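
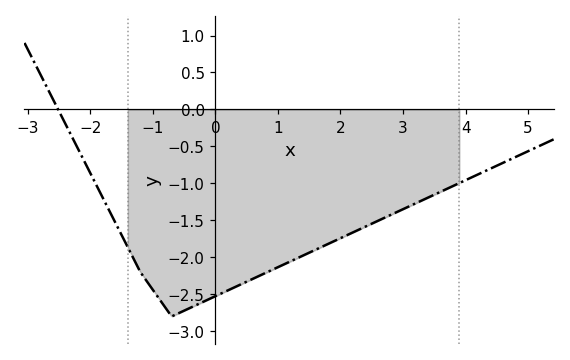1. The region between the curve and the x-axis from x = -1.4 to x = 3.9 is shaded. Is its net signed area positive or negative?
negative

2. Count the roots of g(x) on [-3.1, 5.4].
1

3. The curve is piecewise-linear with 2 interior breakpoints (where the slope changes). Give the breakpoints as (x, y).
(-1.2, -2.2); (-0.7, -2.8)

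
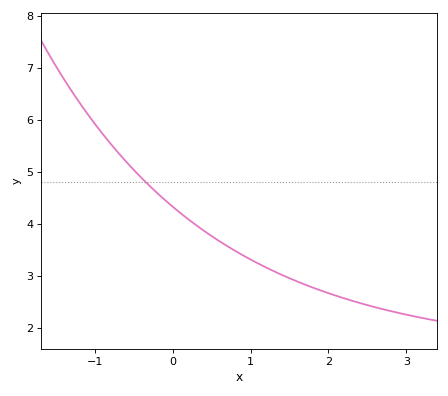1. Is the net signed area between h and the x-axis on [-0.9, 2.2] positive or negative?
positive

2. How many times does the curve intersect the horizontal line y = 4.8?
1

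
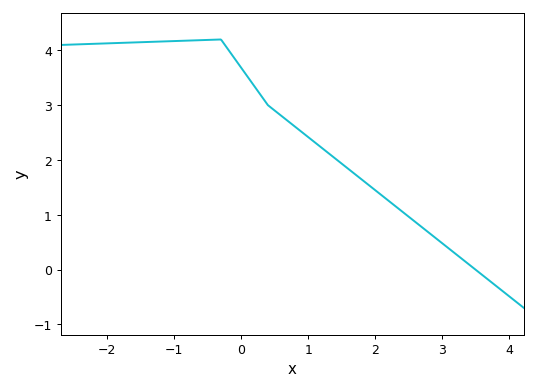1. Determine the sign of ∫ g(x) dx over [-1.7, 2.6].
positive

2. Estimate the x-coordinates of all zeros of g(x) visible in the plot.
3.49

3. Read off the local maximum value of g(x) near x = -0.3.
4.2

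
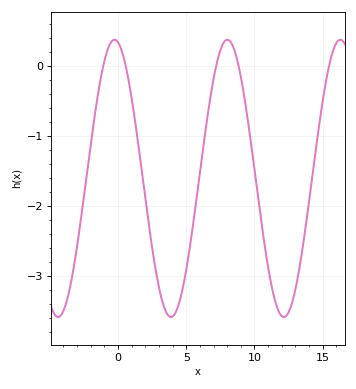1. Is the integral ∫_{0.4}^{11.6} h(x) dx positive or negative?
negative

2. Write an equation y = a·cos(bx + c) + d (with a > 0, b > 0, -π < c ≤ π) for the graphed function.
y = 1.98cos(0.76x + 0.192) - 1.6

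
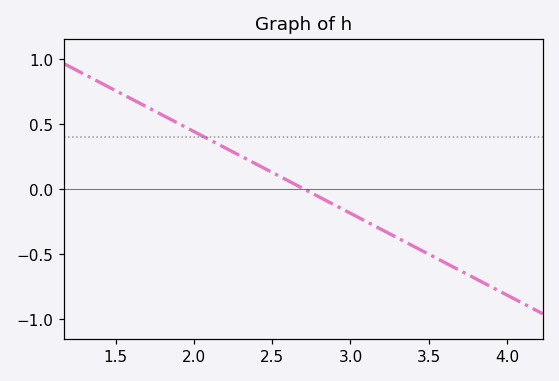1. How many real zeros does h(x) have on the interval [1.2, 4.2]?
1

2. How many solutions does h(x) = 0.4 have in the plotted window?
1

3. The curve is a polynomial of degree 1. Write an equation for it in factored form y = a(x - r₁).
y = -0.63(x - 2.7)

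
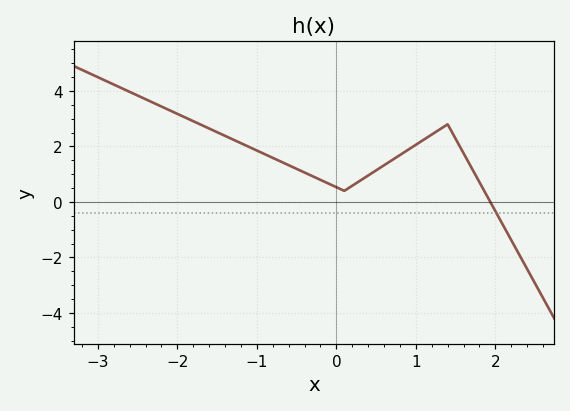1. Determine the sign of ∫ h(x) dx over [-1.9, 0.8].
positive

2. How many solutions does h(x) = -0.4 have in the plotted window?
1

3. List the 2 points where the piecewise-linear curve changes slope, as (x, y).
(0.1, 0.4); (1.4, 2.8)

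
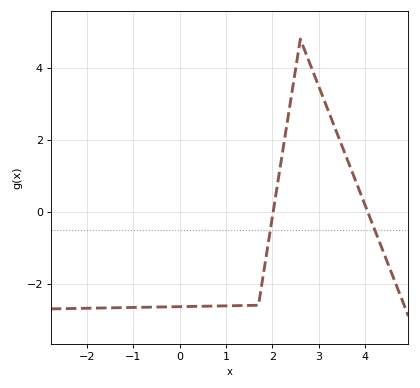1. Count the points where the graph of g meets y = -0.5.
2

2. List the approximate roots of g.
2, 4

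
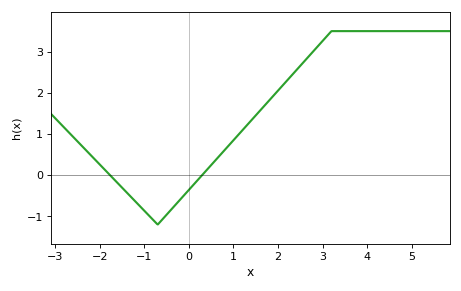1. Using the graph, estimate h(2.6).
2.78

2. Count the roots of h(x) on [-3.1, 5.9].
2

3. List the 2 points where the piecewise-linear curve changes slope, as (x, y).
(-0.7, -1.2); (3.2, 3.5)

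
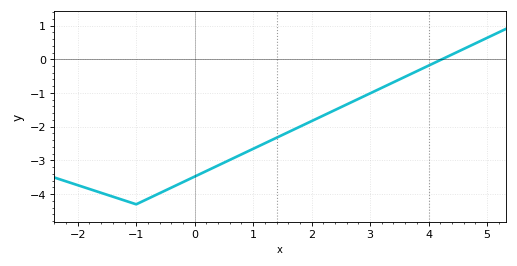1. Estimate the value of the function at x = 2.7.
-1.3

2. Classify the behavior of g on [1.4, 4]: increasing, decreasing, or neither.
increasing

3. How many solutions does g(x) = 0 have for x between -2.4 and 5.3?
1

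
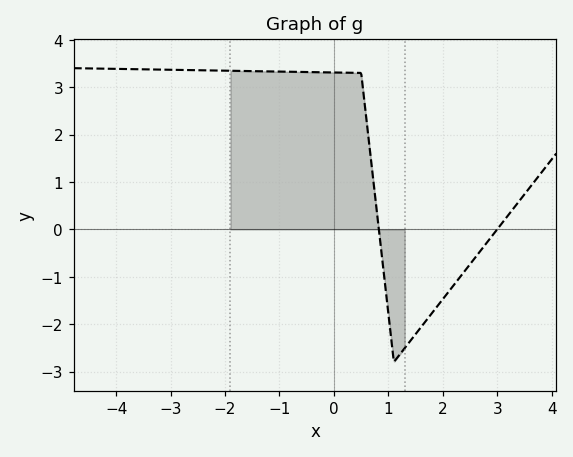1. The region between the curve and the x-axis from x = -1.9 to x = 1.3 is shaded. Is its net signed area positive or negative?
positive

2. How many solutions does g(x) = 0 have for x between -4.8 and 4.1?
2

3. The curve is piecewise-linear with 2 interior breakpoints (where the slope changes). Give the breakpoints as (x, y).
(0.5, 3.3); (1.1, -2.8)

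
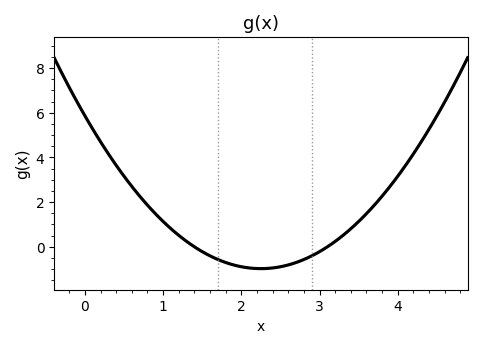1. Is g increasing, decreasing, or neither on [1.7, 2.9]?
neither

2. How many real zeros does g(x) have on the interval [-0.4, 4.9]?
2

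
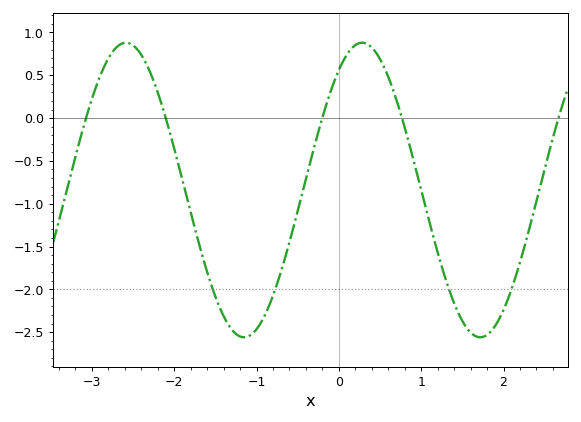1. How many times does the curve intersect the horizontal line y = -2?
4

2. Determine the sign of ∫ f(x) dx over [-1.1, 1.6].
negative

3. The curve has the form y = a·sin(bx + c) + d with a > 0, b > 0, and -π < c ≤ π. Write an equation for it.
y = 1.72sin(2.19x + 0.952) - 0.84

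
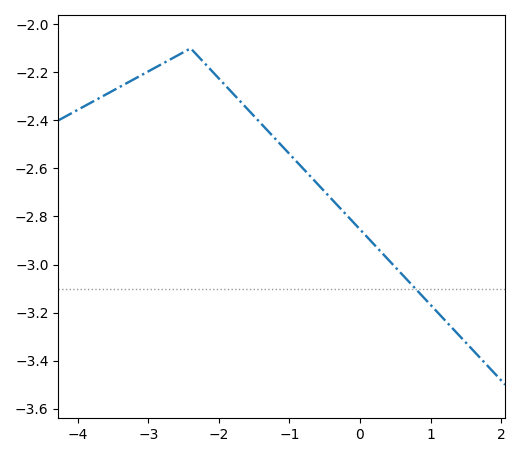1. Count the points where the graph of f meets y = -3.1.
1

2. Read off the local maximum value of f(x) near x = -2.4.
-2.1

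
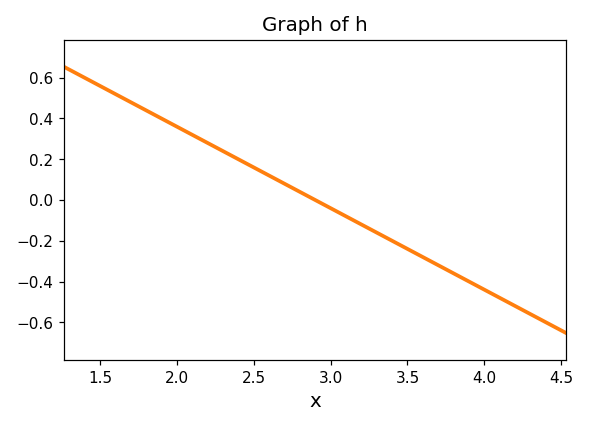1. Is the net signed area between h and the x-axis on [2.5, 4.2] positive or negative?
negative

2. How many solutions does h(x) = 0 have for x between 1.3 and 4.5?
1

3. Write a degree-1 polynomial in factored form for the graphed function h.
y = -0.4(x - 2.9)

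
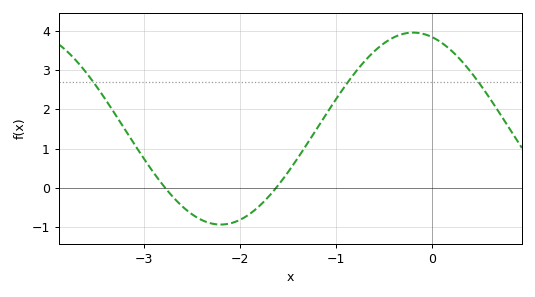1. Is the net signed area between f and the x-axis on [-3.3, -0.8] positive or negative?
positive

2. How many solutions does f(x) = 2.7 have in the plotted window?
3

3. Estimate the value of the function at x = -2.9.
0.4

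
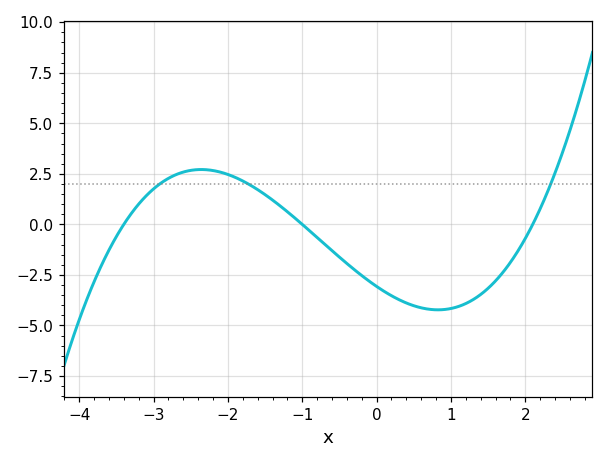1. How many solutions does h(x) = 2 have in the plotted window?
3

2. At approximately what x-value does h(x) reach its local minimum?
0.825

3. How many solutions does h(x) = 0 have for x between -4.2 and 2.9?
3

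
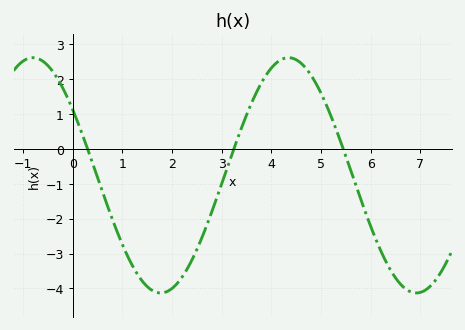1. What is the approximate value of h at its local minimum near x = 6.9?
-4.13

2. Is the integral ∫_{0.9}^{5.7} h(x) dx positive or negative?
negative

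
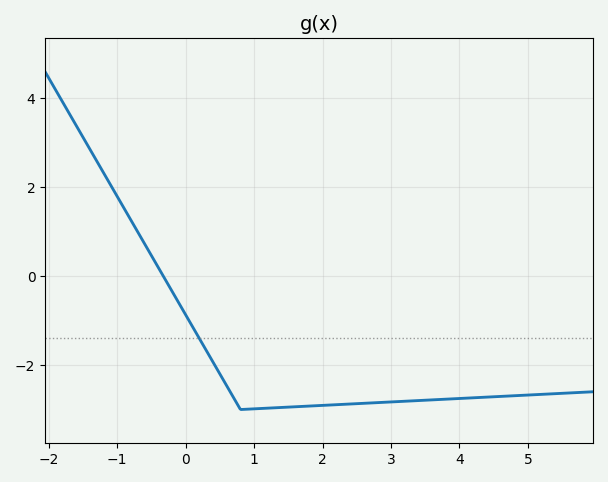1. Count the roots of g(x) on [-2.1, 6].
1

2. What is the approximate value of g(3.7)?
-2.78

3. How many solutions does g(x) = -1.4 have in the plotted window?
1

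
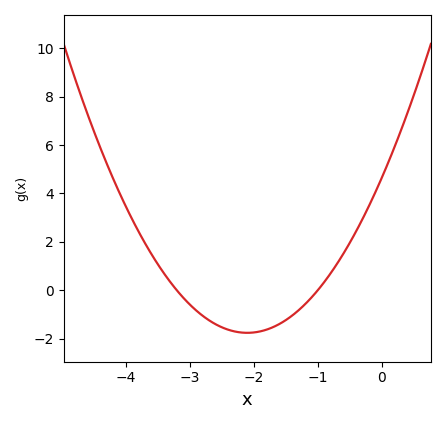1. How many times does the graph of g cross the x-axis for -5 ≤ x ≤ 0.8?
2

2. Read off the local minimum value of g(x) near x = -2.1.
-1.8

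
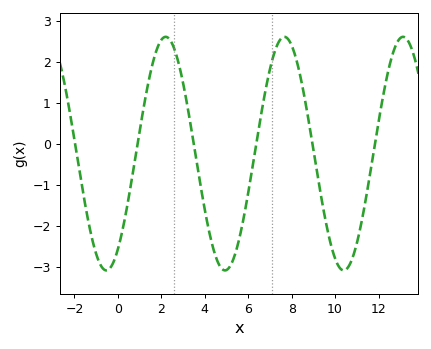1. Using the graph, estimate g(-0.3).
-2.98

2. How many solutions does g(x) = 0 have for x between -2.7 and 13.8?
6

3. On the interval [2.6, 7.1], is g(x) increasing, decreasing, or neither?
neither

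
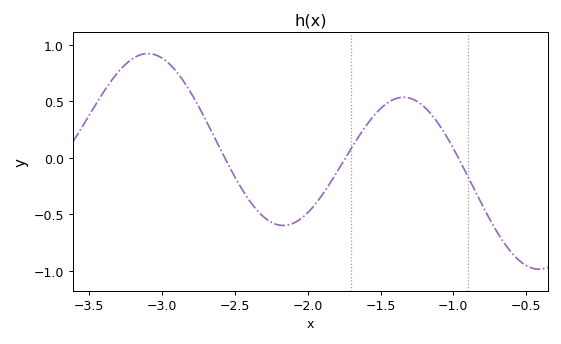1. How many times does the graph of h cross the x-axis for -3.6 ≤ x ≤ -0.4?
3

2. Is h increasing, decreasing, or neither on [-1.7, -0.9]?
neither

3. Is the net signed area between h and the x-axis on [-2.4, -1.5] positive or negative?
negative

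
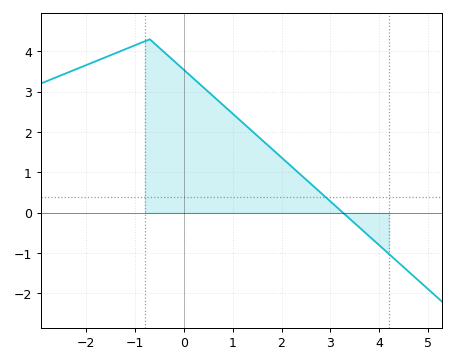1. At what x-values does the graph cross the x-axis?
3.26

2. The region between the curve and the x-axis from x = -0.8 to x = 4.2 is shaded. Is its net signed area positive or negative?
positive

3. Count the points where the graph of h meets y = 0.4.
1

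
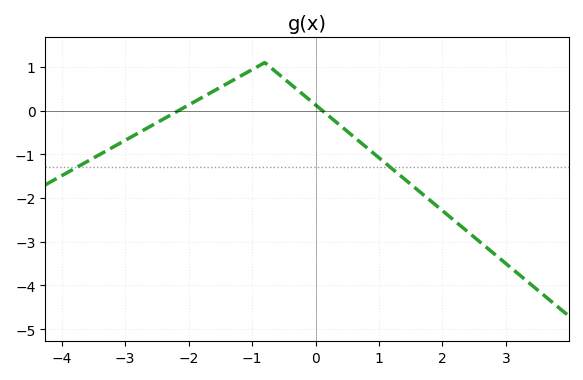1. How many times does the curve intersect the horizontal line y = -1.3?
2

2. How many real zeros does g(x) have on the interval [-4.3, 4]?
2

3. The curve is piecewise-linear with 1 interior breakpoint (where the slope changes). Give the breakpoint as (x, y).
(-0.8, 1.1)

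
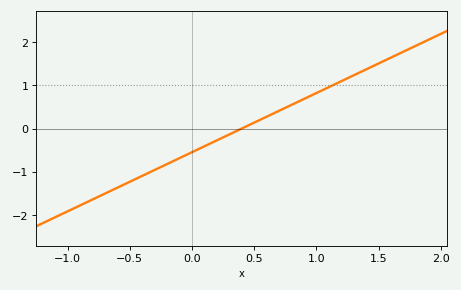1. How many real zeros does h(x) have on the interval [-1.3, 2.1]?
1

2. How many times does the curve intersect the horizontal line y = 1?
1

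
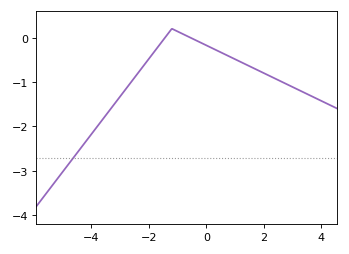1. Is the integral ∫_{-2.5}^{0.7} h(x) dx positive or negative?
negative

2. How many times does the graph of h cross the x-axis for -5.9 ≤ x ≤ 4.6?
2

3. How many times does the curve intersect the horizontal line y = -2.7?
1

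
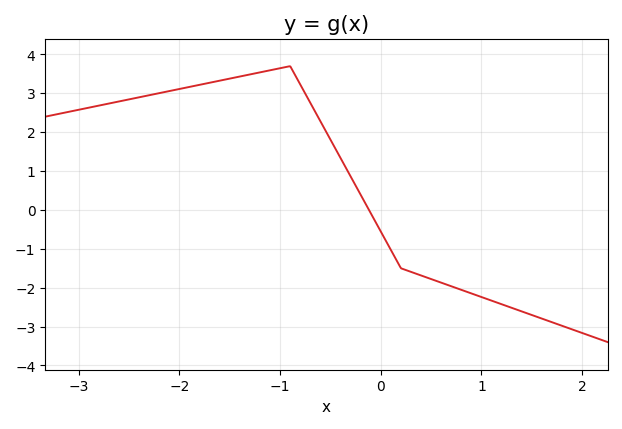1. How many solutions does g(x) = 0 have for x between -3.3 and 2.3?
1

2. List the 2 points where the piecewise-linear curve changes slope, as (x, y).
(-0.9, 3.7); (0.2, -1.5)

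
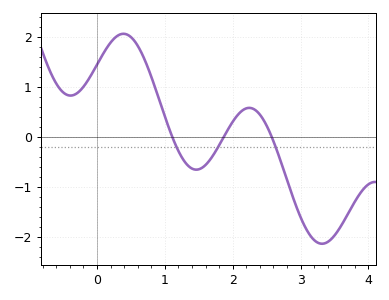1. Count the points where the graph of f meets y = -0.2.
3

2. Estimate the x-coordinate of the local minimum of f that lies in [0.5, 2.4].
1.5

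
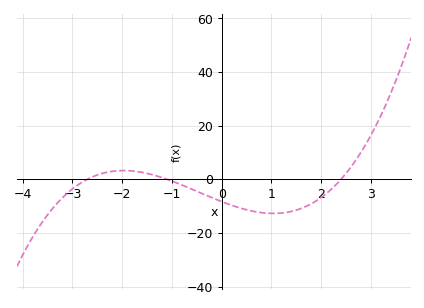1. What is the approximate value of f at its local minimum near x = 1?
-12.7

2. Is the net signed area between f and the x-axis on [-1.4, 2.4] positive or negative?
negative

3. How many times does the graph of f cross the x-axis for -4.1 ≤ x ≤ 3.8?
3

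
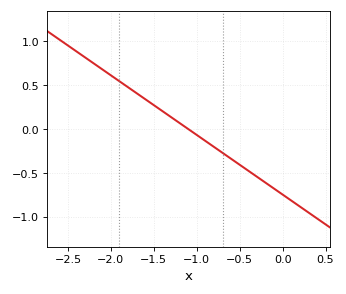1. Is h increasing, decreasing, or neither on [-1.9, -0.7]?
decreasing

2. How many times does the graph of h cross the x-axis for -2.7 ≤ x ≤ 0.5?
1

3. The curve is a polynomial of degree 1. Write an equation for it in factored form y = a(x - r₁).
y = -0.68(x + 1.1)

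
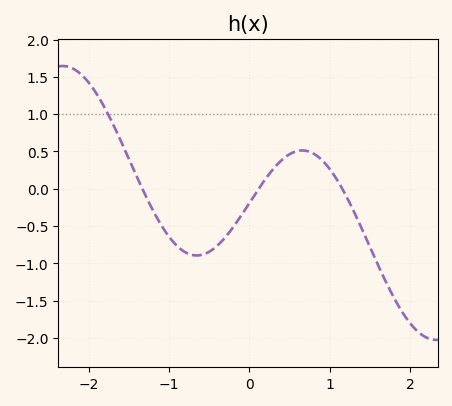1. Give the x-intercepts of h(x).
-1.33, 0.115, 1.15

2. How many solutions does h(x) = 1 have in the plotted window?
1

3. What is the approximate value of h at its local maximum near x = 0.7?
0.514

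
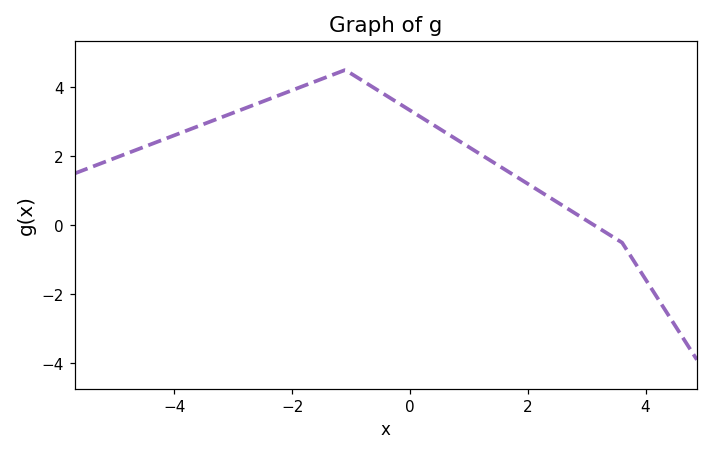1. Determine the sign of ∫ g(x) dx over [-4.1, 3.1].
positive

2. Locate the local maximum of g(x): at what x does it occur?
-1.1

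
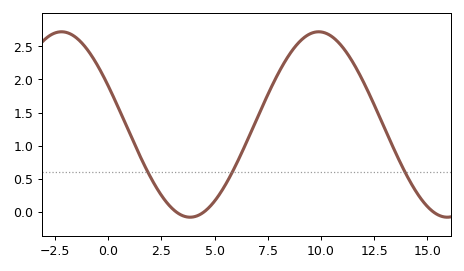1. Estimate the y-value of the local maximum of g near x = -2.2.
2.72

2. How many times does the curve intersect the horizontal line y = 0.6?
3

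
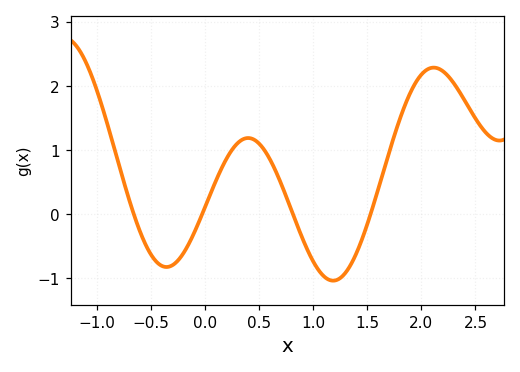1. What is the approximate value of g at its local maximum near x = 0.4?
1.2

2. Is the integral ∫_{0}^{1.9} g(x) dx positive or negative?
positive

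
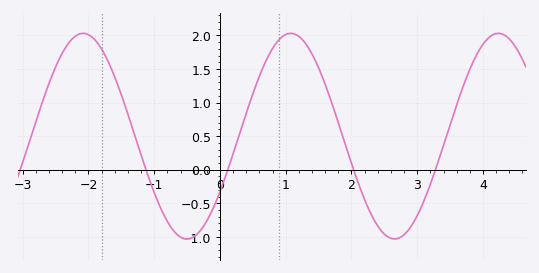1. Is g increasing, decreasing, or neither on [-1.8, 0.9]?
neither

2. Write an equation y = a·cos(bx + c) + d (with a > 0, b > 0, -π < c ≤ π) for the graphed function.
y = 1.53cos(2x - 2.1) + 0.5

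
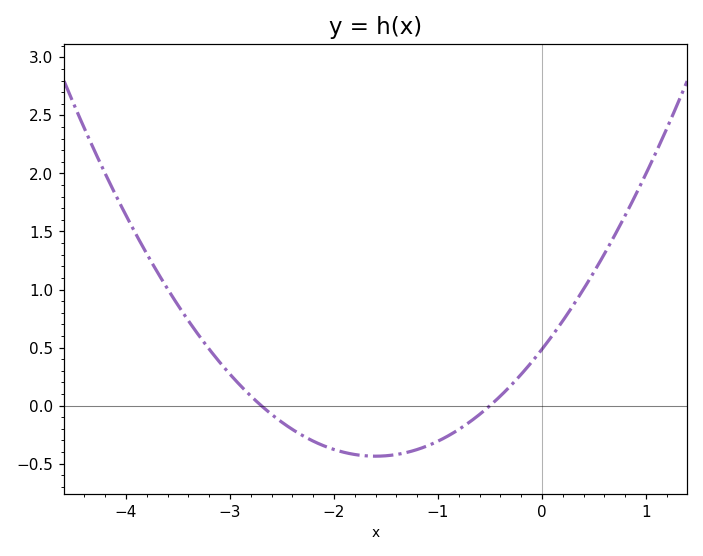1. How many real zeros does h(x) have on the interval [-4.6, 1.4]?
2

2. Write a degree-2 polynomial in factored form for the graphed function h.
y = 0.36(x + 2.7)(x + 0.5)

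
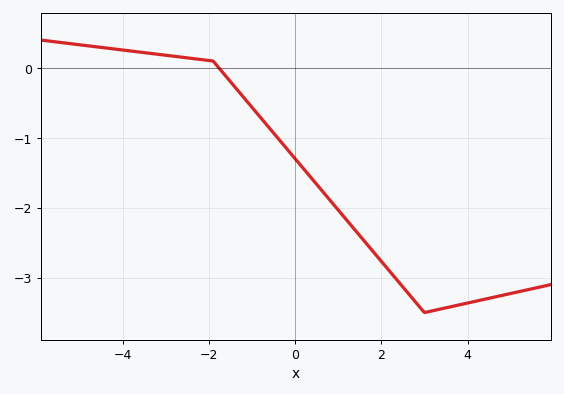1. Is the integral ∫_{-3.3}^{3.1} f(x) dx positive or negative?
negative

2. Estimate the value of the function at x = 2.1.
-2.84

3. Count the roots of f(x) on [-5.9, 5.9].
1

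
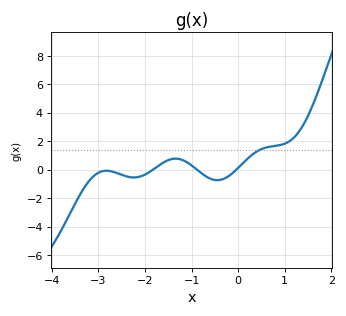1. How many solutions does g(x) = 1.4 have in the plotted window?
1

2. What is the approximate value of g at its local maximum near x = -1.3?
0.8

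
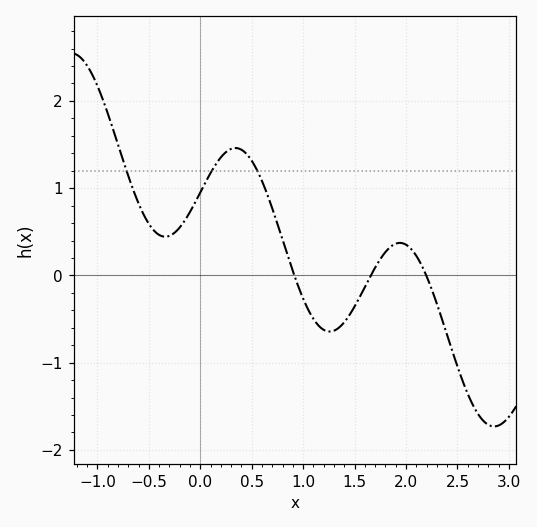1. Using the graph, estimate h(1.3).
-0.6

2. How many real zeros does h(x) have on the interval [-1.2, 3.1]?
3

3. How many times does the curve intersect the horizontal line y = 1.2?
3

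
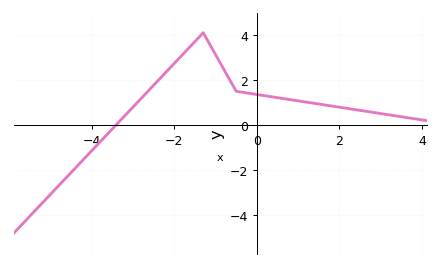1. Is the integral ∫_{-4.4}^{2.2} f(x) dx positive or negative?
positive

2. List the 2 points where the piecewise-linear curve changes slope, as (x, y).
(-1.3, 4.1); (-0.5, 1.5)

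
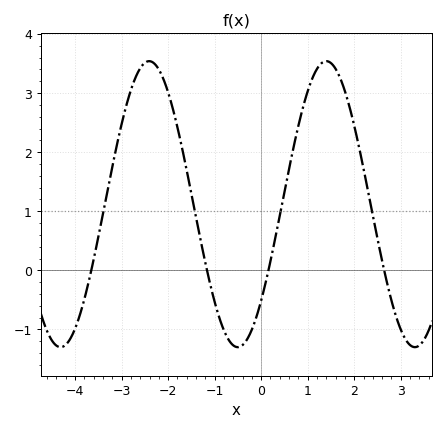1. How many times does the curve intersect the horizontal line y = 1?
4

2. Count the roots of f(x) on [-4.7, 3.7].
4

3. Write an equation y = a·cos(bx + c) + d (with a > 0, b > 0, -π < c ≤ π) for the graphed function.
y = 2.42cos(1.65x - 2.31) + 1.12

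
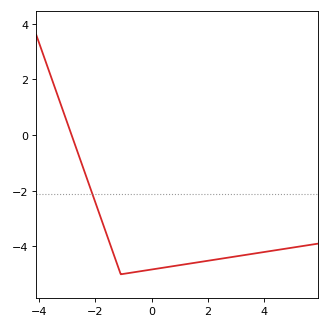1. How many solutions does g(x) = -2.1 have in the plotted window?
1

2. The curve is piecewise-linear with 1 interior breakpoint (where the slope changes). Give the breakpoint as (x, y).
(-1.1, -5)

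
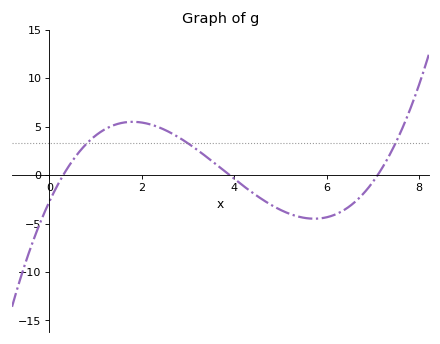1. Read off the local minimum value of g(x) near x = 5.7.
-4.49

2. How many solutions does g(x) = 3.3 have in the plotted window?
3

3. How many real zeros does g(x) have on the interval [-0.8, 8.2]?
3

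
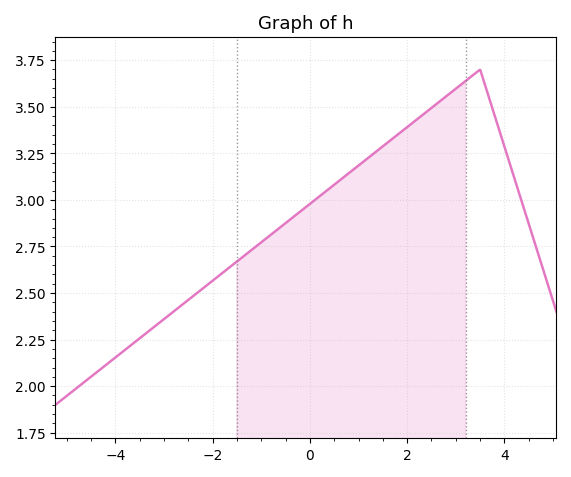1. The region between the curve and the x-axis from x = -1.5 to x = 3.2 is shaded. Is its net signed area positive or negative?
positive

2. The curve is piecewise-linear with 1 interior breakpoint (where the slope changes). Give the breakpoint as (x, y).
(3.5, 3.7)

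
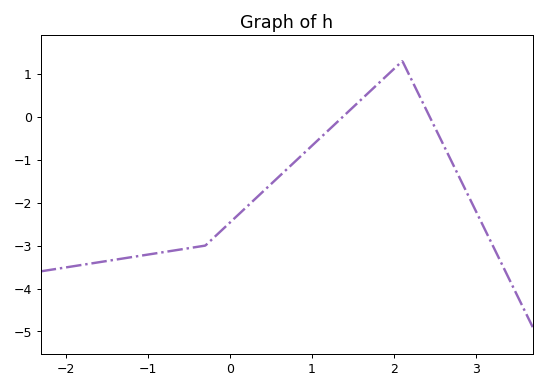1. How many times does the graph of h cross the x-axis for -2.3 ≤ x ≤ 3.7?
2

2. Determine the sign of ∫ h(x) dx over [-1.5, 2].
negative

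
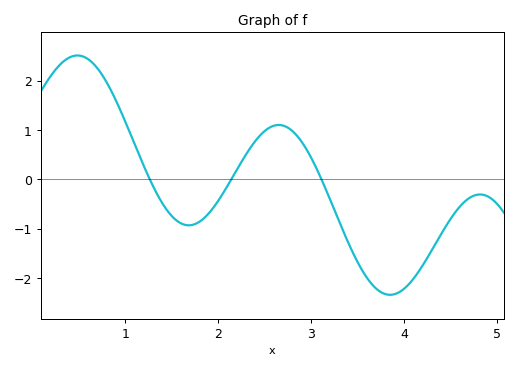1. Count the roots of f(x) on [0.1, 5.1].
3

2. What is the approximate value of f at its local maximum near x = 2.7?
1.1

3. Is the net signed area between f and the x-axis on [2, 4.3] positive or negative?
negative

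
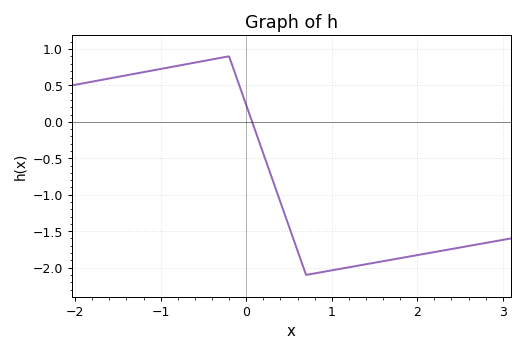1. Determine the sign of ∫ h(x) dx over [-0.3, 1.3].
negative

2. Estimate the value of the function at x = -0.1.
0.55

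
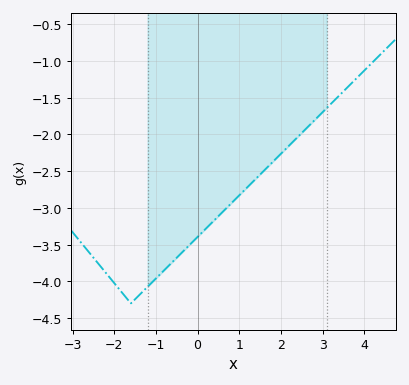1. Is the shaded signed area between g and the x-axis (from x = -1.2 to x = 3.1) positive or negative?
negative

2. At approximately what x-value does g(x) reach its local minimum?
-1.6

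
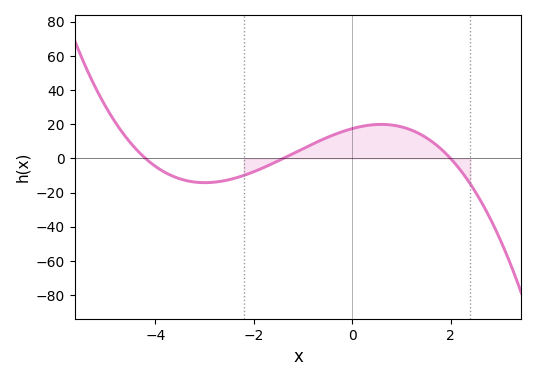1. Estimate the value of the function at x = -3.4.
-12.8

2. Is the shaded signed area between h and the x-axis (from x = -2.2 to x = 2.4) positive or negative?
positive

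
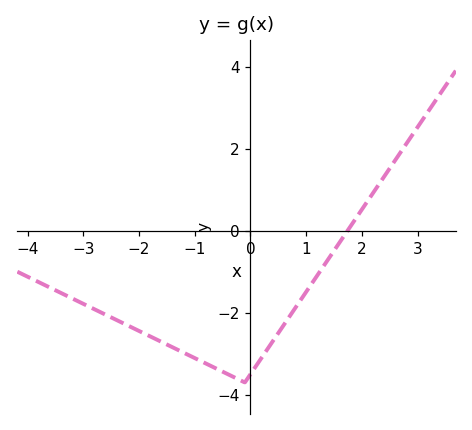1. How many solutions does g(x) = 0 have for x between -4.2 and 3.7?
1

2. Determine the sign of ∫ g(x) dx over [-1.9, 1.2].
negative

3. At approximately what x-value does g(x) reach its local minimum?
0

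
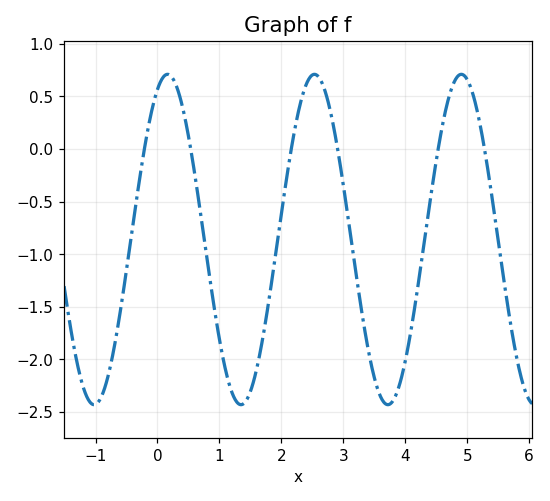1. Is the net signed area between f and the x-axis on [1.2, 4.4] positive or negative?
negative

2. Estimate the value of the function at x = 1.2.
-2.31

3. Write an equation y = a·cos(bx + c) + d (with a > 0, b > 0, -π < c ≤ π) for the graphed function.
y = 1.57cos(2.65x - 0.432) - 0.86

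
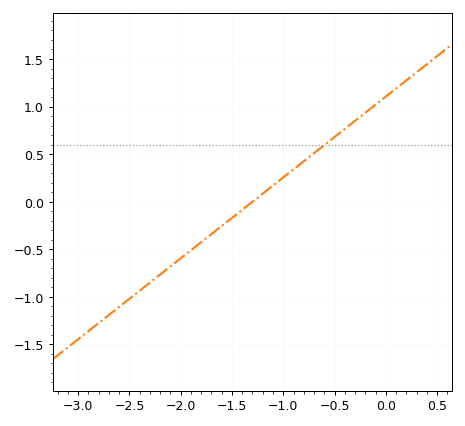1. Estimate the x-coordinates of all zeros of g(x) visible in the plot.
-1.3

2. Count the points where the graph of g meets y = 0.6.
1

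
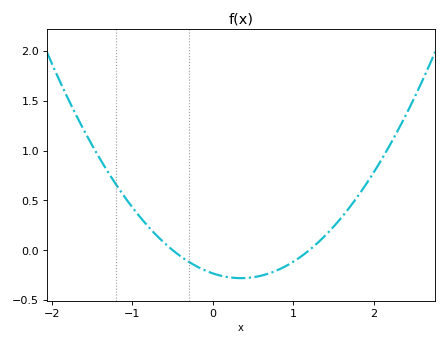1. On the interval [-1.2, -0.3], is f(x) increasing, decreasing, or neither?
decreasing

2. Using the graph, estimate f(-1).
0.429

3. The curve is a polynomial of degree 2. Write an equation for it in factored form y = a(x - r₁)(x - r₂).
y = 0.39(x + 0.5)(x - 1.2)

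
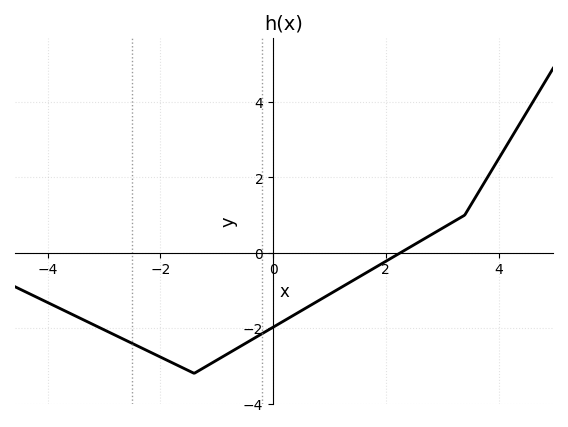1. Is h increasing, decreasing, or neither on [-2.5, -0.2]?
neither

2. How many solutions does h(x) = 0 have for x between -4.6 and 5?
1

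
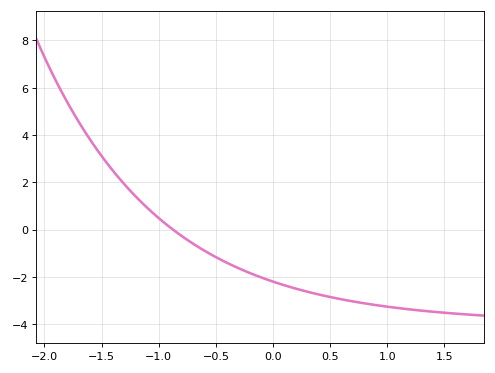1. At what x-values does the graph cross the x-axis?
-0.875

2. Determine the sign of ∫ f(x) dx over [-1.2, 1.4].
negative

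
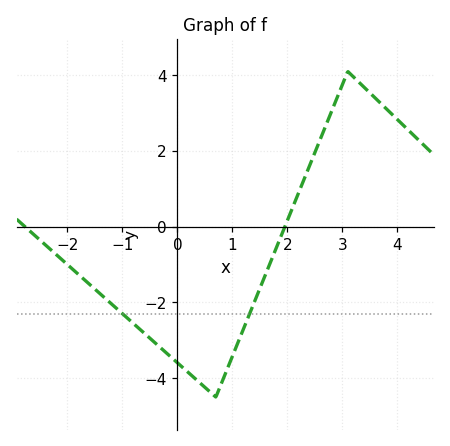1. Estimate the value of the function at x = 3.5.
3.6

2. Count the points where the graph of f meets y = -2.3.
2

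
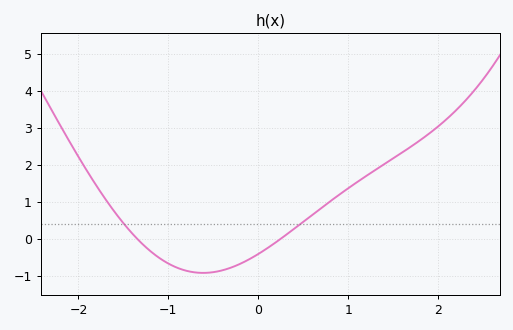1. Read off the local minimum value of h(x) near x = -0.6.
-0.9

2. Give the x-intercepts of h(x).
-1.3, 0.2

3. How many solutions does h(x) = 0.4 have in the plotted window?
2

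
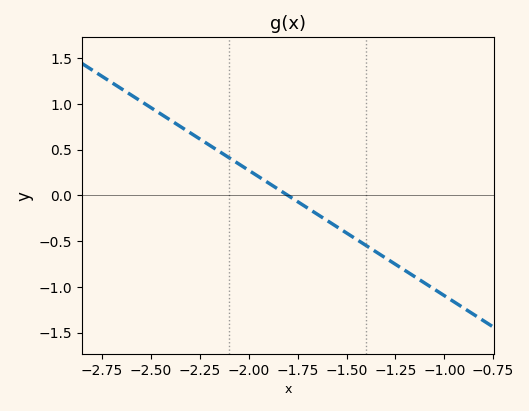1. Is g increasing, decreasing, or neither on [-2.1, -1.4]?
decreasing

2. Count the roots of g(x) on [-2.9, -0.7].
1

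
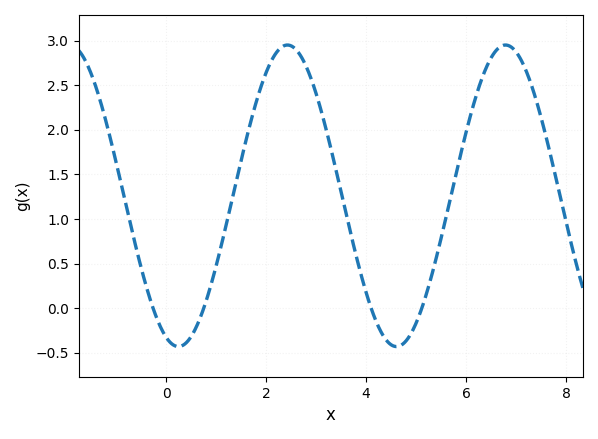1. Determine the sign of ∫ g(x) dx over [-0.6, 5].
positive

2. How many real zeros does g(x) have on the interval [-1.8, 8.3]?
4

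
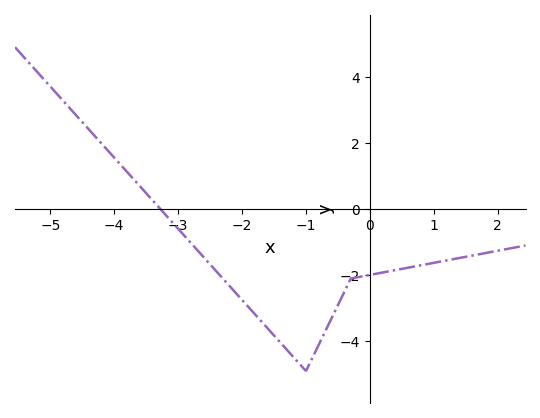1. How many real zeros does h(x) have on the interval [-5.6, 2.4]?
1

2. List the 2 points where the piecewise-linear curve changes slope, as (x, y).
(-1, -4.9); (-0.3, -2.1)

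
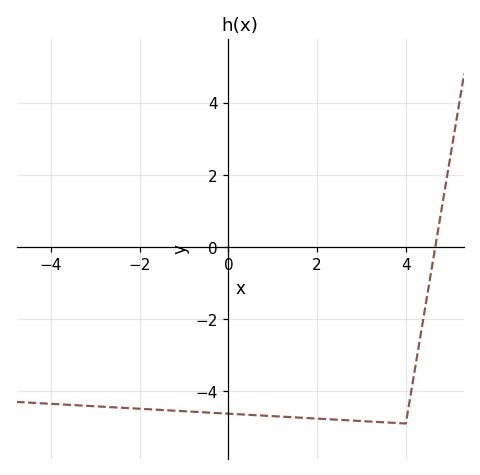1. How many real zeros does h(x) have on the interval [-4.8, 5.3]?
1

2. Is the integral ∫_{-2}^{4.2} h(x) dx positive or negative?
negative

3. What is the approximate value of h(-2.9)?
-4.4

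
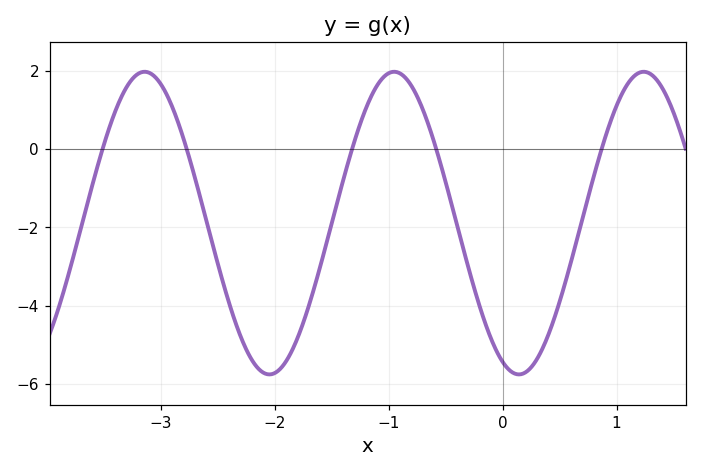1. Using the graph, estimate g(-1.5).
-1.9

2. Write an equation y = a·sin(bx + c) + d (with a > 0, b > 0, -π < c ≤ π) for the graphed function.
y = 3.87sin(2.87x - 1.98) - 1.89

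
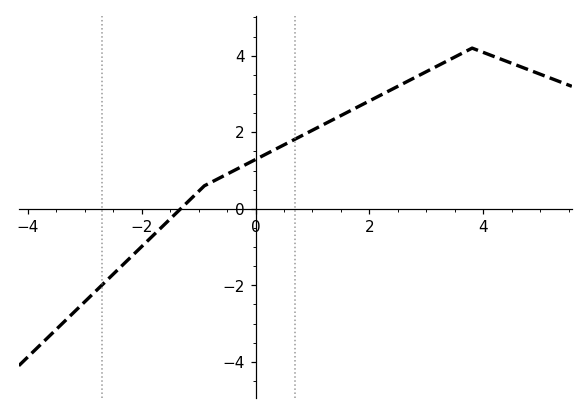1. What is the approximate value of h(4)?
4.09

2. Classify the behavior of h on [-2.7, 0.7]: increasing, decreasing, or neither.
increasing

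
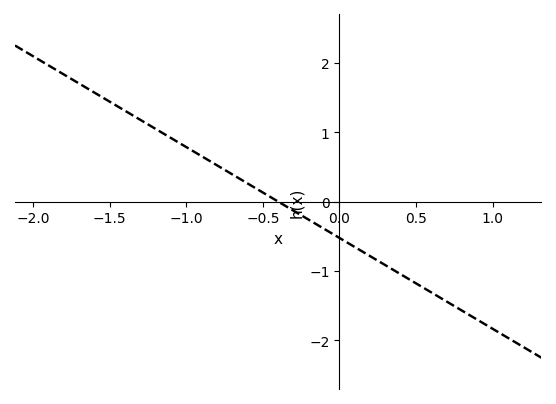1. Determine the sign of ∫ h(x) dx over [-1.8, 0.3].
positive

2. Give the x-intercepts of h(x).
-0.4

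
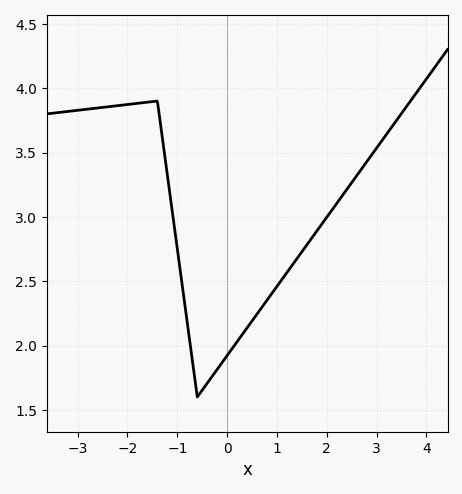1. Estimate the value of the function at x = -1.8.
3.88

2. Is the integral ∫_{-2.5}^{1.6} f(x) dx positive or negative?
positive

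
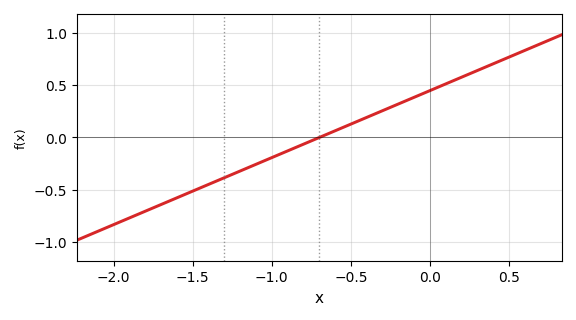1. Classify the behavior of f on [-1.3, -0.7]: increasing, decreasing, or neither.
increasing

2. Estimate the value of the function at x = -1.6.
-0.576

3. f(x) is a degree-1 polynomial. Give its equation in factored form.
y = 0.64(x + 0.7)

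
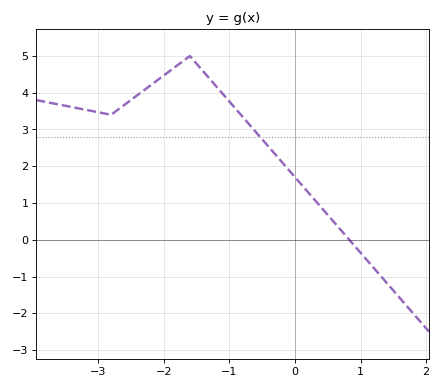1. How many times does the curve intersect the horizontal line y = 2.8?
1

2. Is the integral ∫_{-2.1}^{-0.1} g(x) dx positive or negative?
positive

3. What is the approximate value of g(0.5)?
0.7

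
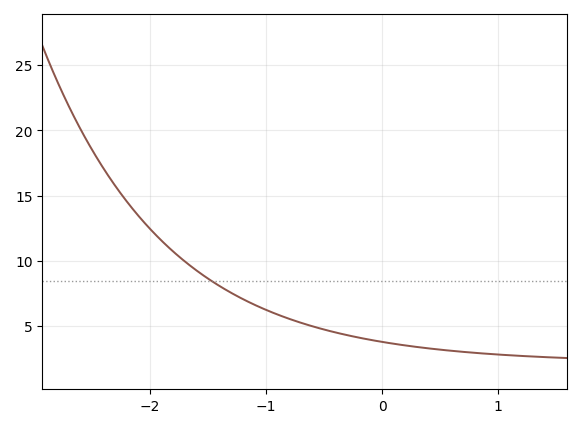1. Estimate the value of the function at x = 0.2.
3.54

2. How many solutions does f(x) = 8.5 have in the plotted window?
1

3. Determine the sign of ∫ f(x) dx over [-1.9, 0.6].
positive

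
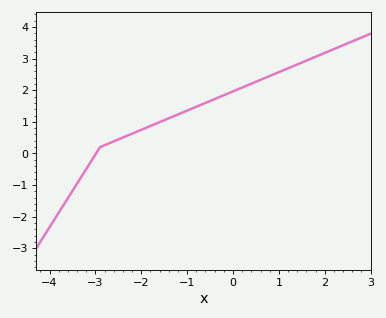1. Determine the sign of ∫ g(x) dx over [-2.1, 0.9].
positive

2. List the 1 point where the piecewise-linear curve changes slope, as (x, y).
(-2.9, 0.2)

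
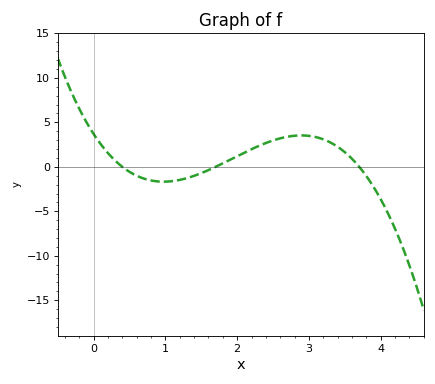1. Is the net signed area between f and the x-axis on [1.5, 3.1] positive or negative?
positive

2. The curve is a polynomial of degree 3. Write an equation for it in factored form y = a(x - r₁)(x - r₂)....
y = -1.47(x - 0.4)(x - 1.7)(x - 3.7)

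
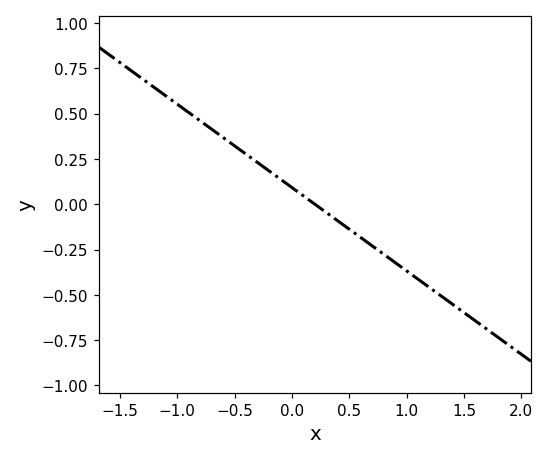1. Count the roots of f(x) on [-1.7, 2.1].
1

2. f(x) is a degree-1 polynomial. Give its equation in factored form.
y = -0.46(x - 0.2)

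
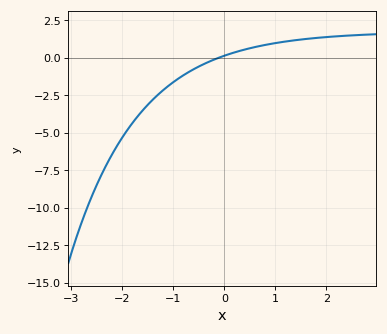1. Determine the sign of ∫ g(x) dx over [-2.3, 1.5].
negative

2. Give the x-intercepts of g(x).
-0.1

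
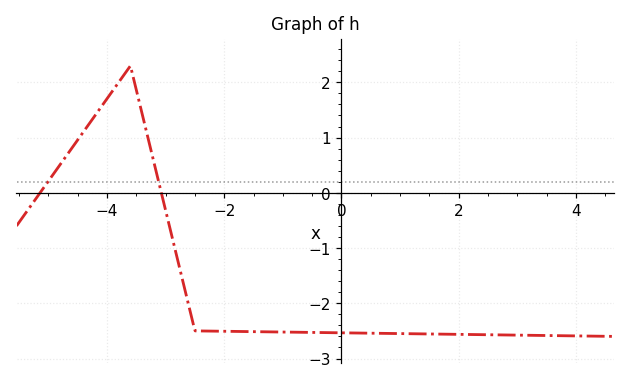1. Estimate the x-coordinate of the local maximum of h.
-3.6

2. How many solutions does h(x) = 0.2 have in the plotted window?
2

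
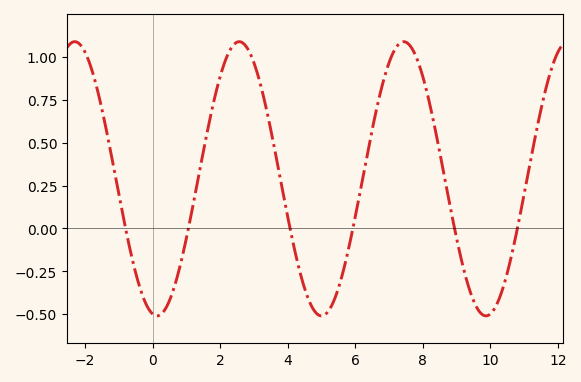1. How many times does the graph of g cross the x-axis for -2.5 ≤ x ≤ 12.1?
6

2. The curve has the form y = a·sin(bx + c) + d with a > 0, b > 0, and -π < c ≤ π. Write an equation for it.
y = 0.8sin(1.3x - 1.7) + 0.29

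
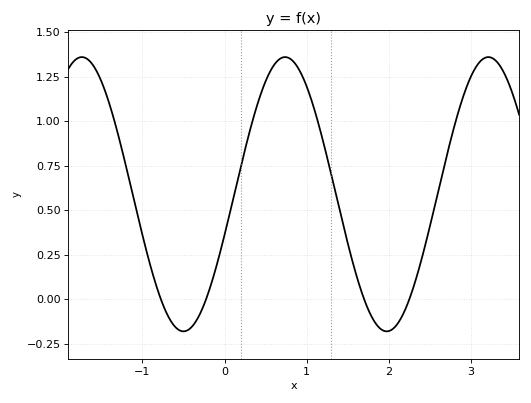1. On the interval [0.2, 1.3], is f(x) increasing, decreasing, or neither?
neither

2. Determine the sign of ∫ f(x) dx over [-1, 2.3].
positive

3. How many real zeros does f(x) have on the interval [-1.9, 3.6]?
4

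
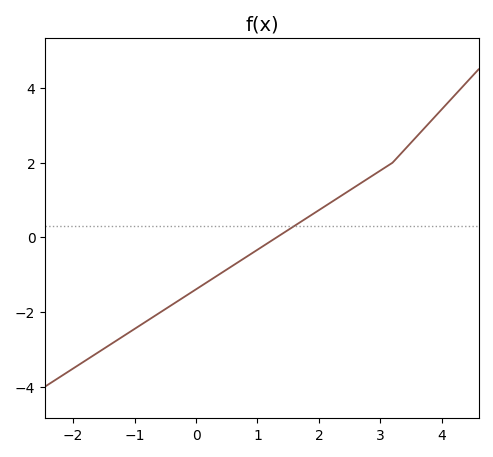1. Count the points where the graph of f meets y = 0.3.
1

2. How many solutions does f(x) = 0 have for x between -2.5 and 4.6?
1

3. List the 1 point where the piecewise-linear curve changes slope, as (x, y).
(3.2, 2)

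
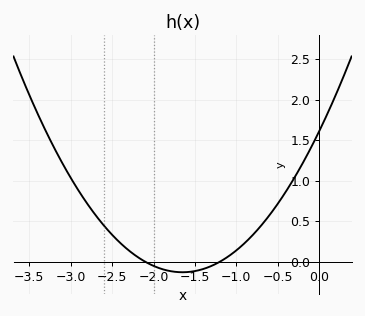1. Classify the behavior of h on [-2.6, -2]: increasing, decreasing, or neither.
decreasing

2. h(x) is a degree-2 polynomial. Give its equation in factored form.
y = 0.64(x + 2.1)(x + 1.2)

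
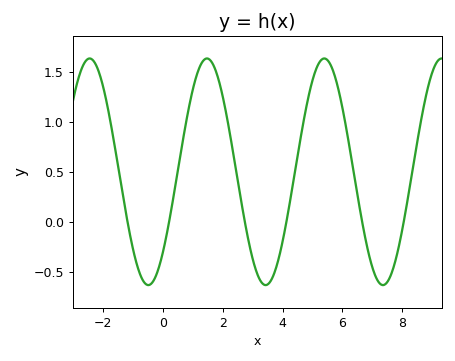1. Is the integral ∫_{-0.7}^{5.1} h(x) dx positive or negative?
positive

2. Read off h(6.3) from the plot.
0.642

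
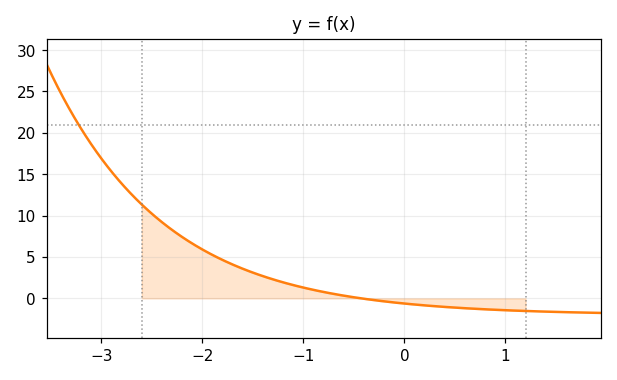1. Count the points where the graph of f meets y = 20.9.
1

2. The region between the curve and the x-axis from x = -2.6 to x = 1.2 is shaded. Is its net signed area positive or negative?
positive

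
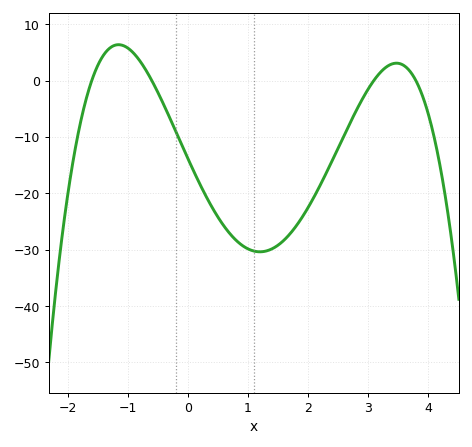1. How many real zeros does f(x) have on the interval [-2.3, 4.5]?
4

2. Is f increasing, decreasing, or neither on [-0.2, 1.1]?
decreasing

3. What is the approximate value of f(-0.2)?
-9.02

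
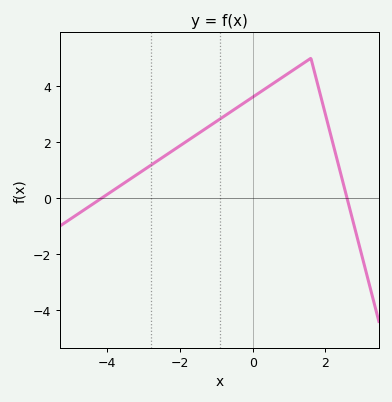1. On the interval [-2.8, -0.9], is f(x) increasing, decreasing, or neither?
increasing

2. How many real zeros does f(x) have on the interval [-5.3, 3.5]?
2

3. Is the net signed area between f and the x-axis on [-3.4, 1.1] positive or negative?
positive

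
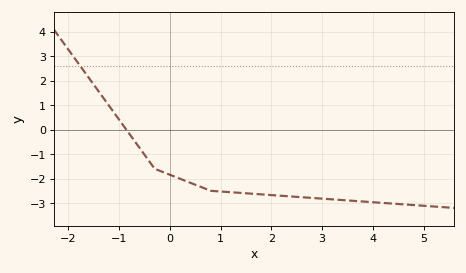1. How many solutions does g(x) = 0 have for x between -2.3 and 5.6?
1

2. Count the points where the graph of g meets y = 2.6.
1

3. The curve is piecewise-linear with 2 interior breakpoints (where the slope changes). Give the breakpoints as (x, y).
(-0.3, -1.6); (0.8, -2.5)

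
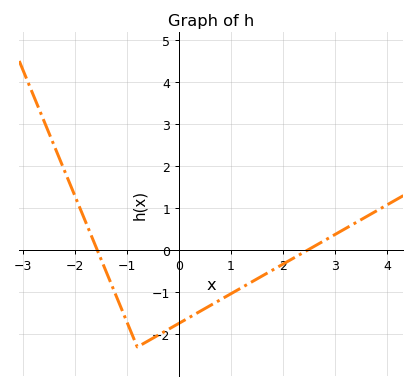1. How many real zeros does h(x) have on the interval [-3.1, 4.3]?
2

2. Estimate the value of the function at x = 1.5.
-0.7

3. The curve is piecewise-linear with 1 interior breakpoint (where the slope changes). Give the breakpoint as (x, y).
(-0.8, -2.3)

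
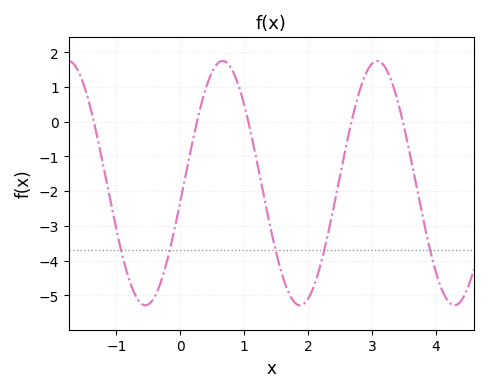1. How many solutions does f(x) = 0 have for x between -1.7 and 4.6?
5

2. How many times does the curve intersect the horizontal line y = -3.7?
5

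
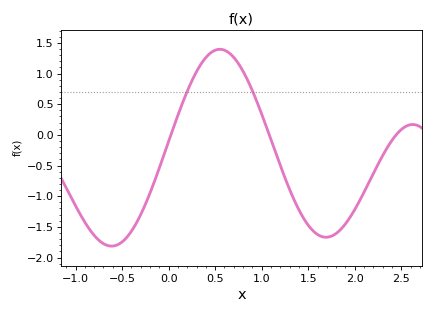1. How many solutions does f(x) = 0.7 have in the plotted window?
2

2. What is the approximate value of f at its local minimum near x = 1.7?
-1.65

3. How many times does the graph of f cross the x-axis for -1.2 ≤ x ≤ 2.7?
3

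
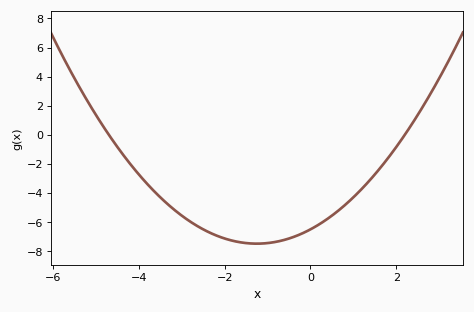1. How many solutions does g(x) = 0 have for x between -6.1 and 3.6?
2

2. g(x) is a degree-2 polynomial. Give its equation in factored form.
y = 0.63(x + 4.7)(x - 2.2)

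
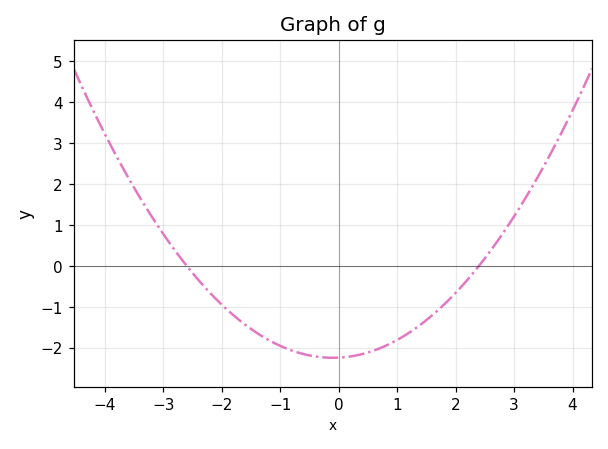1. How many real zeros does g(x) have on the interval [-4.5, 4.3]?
2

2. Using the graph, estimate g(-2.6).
0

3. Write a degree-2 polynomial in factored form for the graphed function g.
y = 0.36(x + 2.6)(x - 2.4)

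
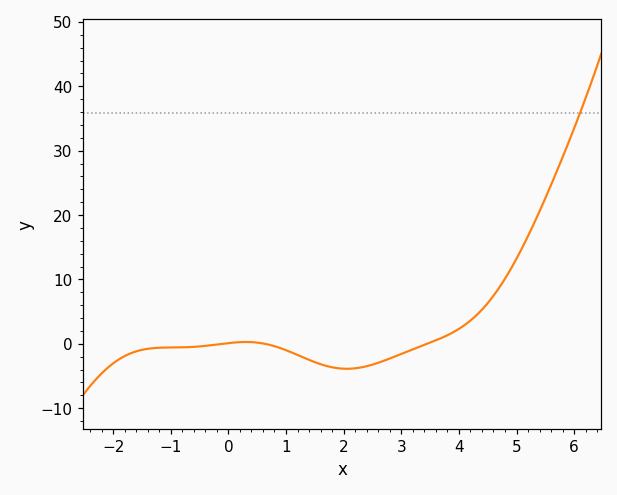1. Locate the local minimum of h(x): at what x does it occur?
2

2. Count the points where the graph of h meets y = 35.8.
1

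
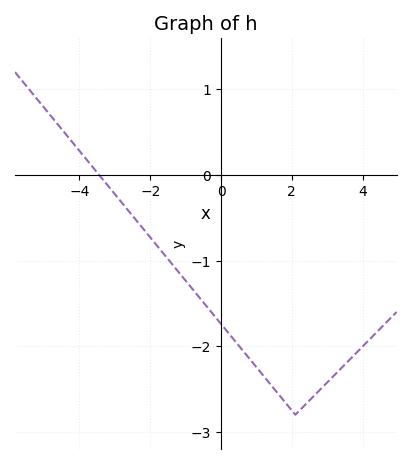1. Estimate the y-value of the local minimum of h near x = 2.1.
-2.8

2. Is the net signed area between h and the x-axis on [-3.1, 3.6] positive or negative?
negative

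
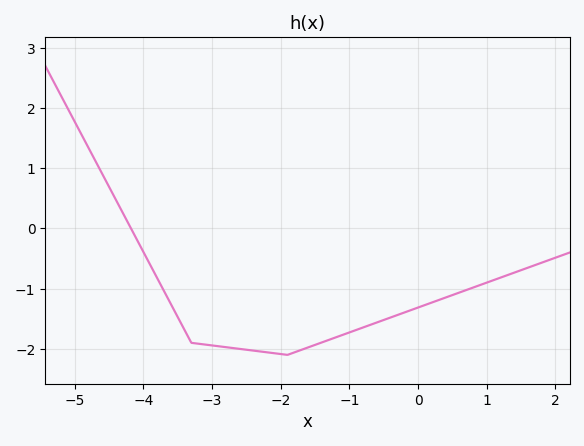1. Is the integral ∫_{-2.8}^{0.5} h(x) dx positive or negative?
negative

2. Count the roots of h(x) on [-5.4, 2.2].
1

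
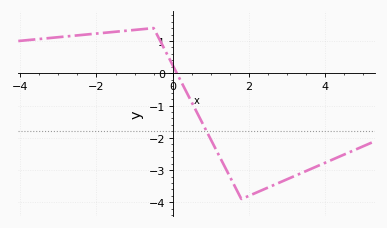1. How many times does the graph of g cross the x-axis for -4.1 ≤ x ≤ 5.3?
1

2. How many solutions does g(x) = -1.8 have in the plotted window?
1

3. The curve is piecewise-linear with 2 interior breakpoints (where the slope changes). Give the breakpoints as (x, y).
(-0.5, 1.4); (1.8, -3.9)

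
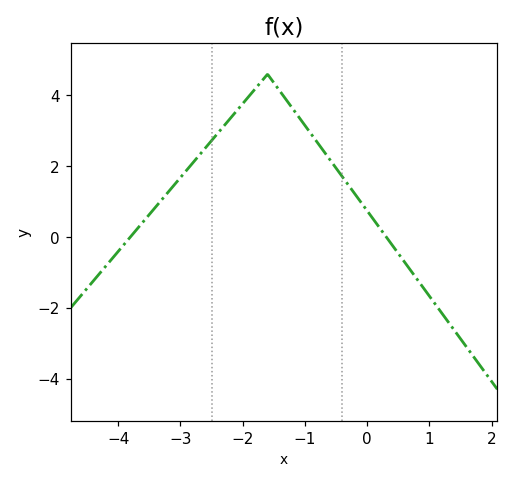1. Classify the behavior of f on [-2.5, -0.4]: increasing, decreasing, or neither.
neither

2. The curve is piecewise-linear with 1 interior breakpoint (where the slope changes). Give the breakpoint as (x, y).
(-1.6, 4.6)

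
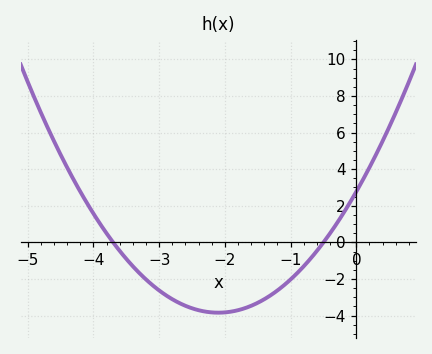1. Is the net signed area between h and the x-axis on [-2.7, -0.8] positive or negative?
negative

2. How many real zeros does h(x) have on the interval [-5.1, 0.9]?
2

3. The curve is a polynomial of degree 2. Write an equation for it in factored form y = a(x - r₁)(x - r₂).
y = 1.5(x + 3.7)(x + 0.5)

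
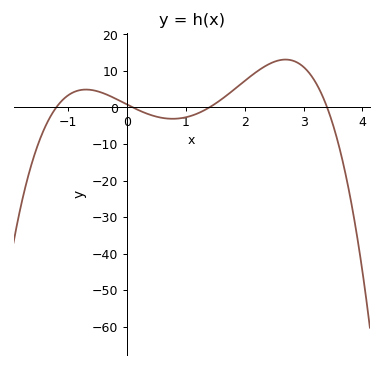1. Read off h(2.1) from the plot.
9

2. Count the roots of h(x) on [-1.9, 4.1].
4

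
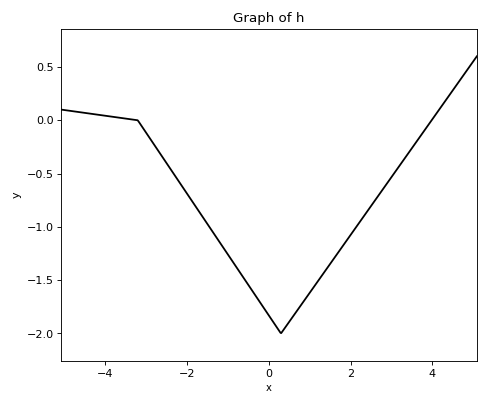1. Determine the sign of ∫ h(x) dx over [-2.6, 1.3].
negative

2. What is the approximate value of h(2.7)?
-0.7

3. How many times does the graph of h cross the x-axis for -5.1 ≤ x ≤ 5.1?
2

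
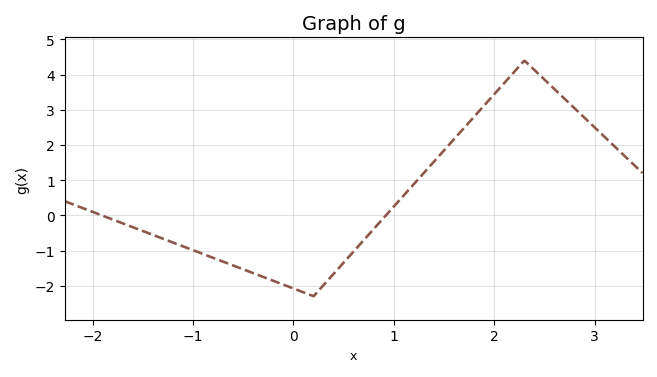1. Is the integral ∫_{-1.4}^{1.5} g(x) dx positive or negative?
negative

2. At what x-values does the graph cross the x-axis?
-1.91, 0.921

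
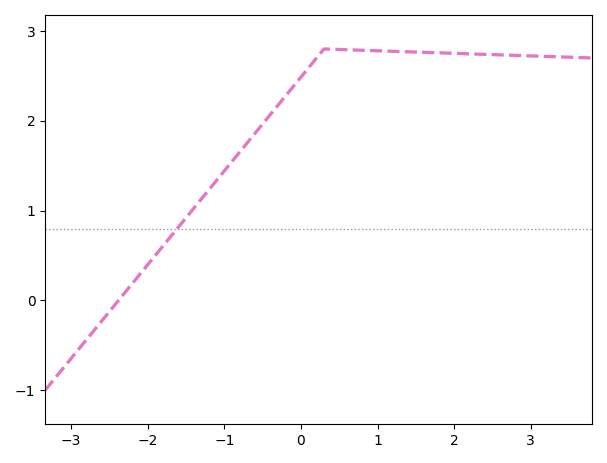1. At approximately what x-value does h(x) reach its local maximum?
0.3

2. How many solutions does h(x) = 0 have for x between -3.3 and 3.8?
1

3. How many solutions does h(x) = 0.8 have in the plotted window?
1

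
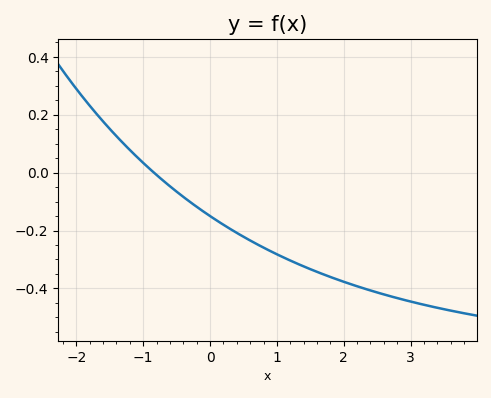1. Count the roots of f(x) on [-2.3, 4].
1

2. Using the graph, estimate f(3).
-0.445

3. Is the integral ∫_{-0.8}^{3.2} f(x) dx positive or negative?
negative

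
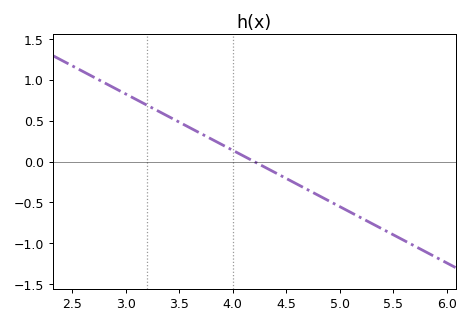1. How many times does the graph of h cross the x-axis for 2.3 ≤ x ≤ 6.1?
1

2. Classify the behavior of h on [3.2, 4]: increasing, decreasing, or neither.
decreasing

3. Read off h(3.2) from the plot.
0.7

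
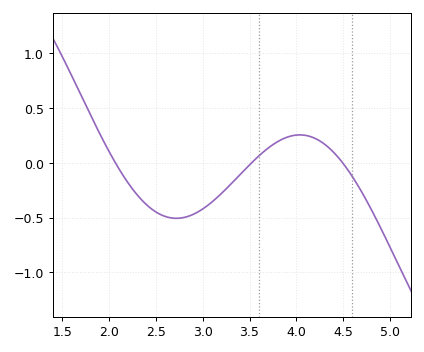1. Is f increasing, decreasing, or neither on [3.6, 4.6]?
neither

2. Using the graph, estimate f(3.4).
-0.106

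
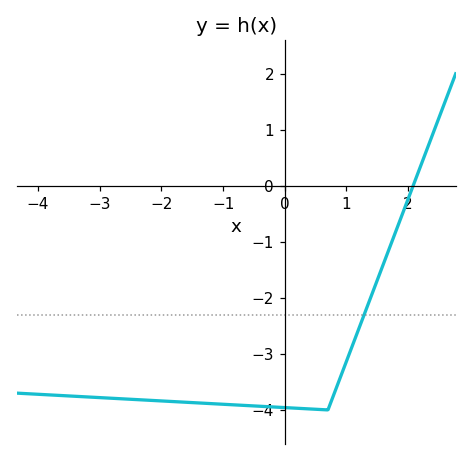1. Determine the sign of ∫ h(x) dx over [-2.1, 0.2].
negative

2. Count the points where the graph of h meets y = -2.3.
1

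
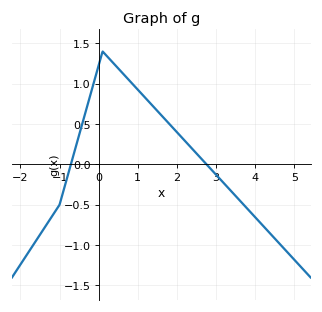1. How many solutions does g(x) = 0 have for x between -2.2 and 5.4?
2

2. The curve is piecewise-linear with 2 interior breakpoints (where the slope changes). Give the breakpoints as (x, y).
(-1, -0.5); (0.1, 1.4)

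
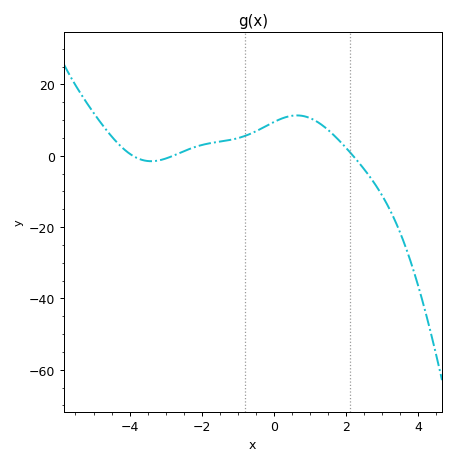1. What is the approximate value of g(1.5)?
7.25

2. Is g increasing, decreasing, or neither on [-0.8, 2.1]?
neither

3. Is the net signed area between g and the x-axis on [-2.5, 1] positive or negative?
positive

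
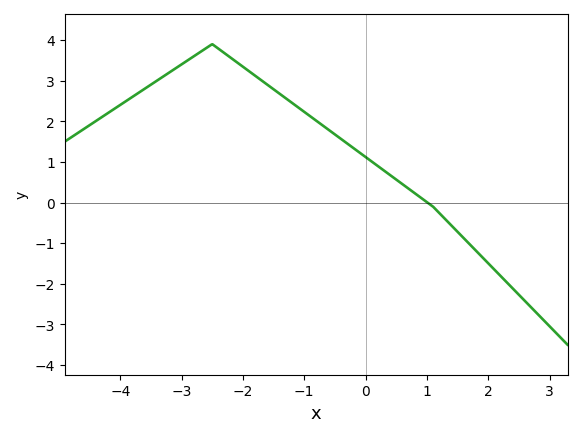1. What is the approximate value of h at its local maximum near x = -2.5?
3.9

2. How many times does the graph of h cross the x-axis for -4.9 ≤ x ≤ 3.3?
1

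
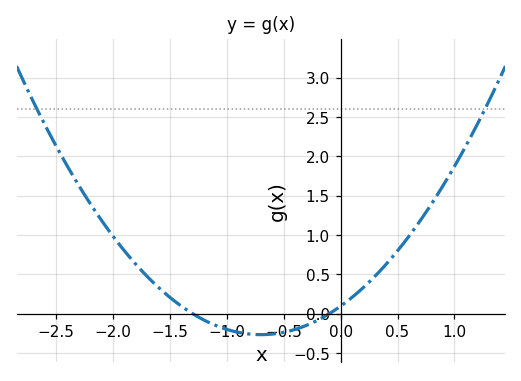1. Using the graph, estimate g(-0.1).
0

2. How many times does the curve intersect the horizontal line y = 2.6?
2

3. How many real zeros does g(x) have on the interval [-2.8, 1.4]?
2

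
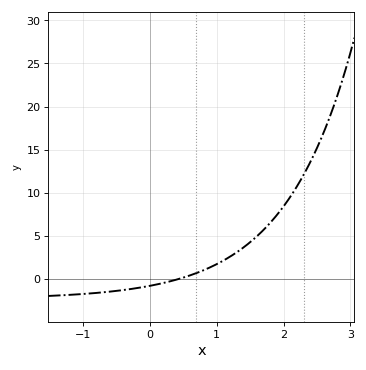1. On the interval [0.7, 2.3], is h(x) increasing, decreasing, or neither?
increasing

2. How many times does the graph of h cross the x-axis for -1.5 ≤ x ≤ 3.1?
1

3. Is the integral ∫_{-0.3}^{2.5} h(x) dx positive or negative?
positive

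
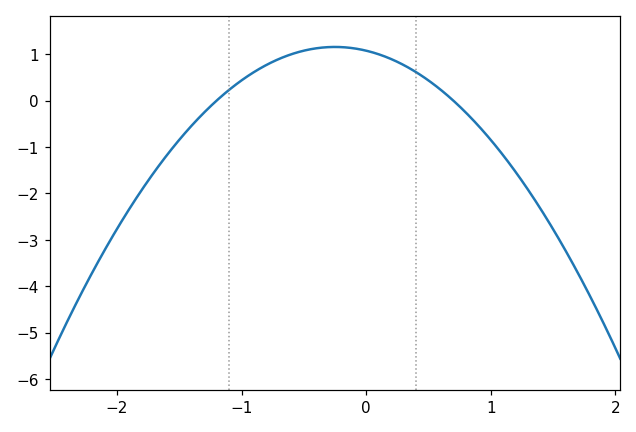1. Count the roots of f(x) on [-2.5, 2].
2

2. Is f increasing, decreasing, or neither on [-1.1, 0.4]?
neither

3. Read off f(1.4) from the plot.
-2.3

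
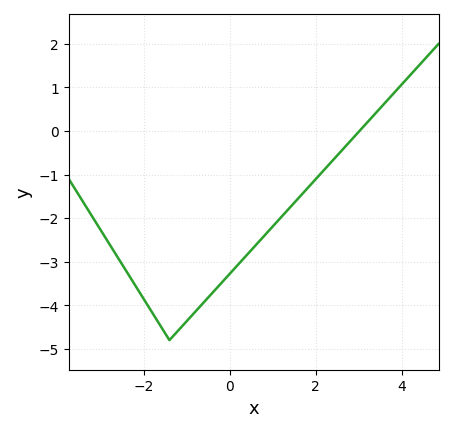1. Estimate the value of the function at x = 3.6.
0.6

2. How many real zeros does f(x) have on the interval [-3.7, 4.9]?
1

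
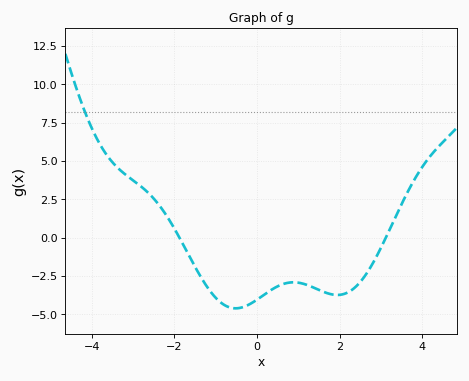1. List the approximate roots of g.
-1.87, 3.12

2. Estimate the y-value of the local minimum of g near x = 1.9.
-3.73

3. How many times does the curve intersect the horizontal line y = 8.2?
1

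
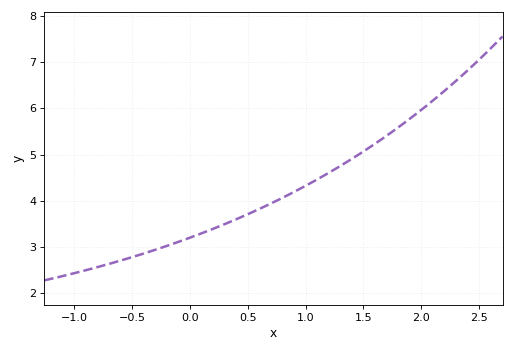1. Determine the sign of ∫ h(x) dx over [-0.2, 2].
positive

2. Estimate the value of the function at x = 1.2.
4.6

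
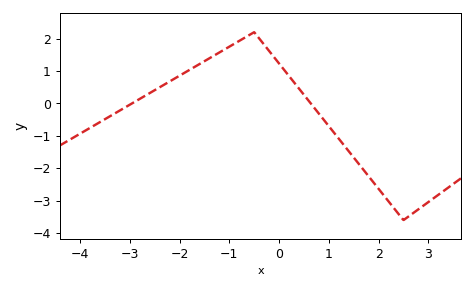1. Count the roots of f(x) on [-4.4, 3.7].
2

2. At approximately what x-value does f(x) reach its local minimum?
2.6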